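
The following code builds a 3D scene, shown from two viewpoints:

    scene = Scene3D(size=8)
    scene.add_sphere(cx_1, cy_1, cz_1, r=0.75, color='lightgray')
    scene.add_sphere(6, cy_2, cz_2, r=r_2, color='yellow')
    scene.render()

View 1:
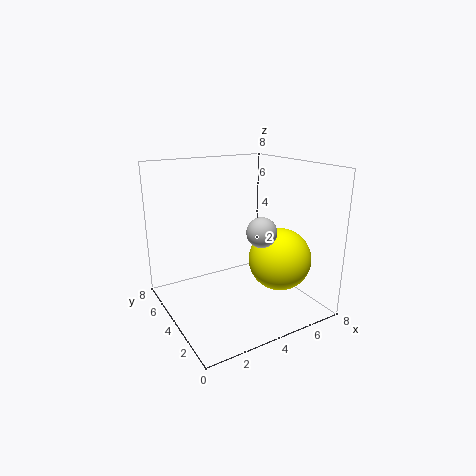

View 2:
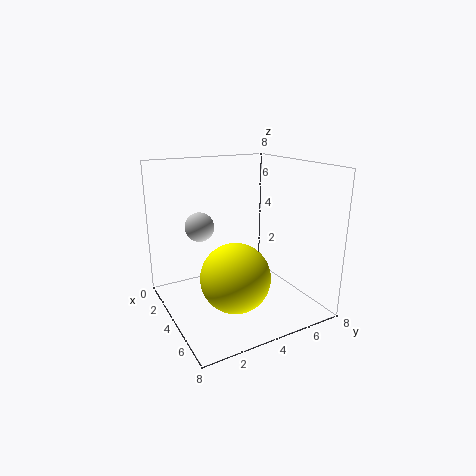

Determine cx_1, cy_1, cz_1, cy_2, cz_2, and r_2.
cx_1 = 4; cy_1 = 1.75; cz_1 = 5; cy_2 = 2.75; cz_2 = 2.75; r_2 = 1.75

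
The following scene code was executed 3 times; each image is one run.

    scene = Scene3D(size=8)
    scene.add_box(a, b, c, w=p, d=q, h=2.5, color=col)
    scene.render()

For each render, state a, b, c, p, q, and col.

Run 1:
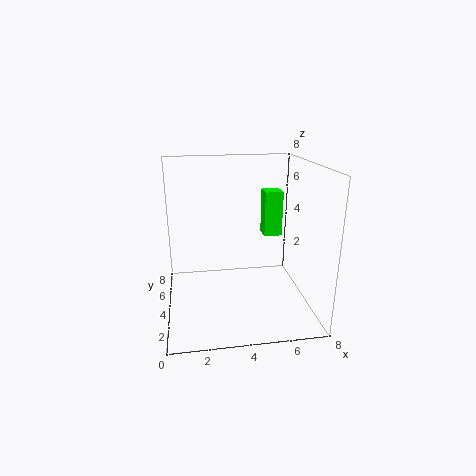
a = 5.5; b = 4; c = 4; p = 1; q = 1; col = 'lime'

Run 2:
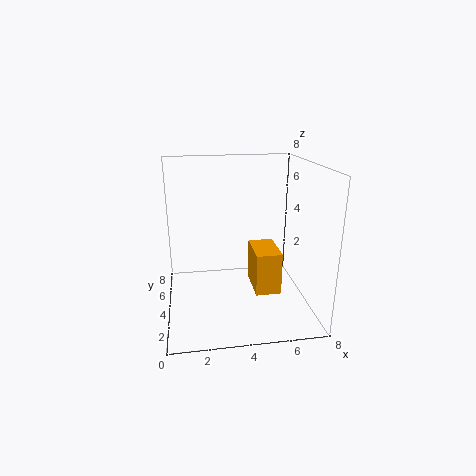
a = 5; b = 3.5; c = 0.5; p = 1.5; q = 2.5; col = 'orange'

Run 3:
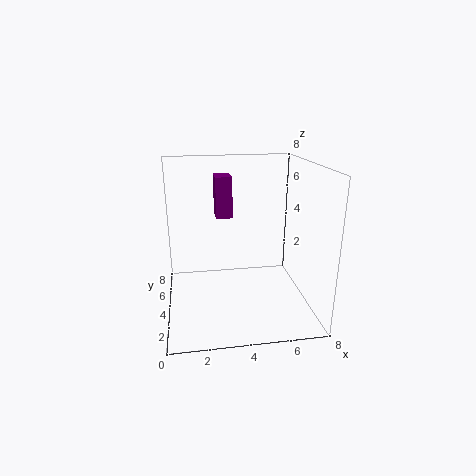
a = 3; b = 6; c = 4.5; p = 1; q = 1.5; col = 'purple'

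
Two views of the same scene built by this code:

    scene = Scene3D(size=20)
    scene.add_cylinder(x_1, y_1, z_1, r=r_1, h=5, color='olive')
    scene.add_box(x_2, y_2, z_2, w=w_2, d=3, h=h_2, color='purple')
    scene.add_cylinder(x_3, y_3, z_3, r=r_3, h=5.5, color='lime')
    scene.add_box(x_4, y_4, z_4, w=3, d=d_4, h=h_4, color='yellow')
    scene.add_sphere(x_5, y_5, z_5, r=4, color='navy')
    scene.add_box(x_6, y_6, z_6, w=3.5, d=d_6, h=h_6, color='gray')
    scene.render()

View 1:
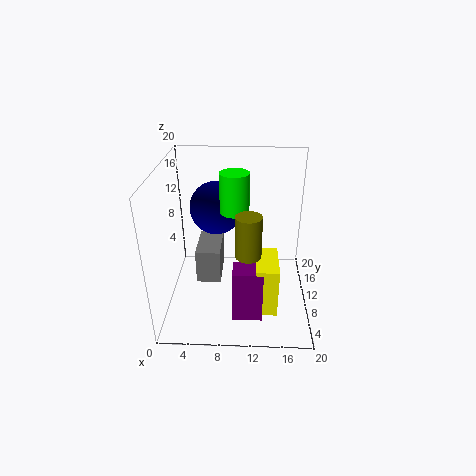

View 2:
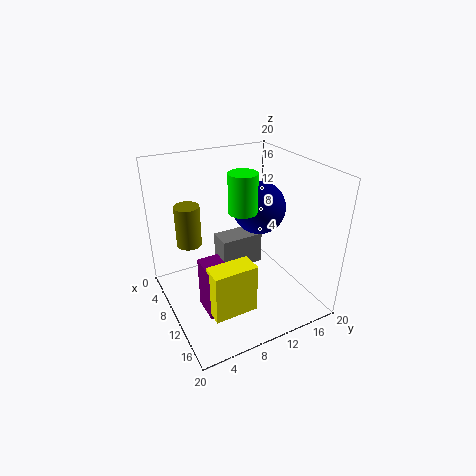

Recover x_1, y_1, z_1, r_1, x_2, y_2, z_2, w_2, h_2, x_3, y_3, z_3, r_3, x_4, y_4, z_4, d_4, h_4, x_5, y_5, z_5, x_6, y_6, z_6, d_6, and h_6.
x_1 = 11.5
y_1 = 2.5
z_1 = 12
r_1 = 1.5
x_2 = 9.5
y_2 = 4
z_2 = 0.5
w_2 = 4
h_2 = 7.5
x_3 = 9.5
y_3 = 11
z_3 = 13.5
r_3 = 2
x_4 = 12.5
y_4 = 4
z_4 = 1.5
d_4 = 6
h_4 = 7
x_5 = 6.5
y_5 = 15.5
z_5 = 12
x_6 = 4
y_6 = 9
z_6 = 3
d_6 = 6.5
h_6 = 5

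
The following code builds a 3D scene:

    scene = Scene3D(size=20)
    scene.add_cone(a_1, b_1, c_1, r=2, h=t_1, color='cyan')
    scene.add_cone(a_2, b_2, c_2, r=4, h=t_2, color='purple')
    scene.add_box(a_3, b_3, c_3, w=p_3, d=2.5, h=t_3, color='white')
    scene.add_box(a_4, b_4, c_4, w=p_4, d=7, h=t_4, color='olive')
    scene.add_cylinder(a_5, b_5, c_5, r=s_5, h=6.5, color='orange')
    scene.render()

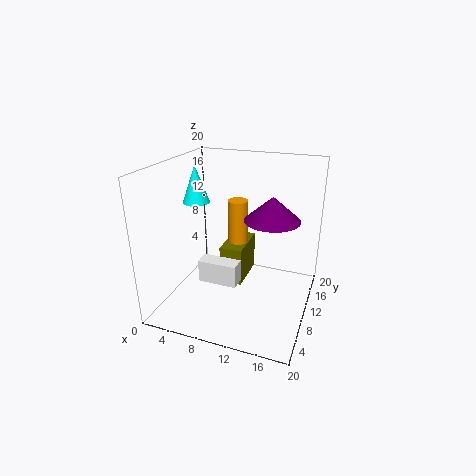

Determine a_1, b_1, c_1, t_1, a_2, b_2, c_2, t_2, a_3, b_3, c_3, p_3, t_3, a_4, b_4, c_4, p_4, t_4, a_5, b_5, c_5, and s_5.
a_1 = 2.5
b_1 = 12.5
c_1 = 13.5
t_1 = 5.5
a_2 = 14
b_2 = 13
c_2 = 12
t_2 = 3.5
a_3 = 3.5
b_3 = 10
c_3 = 1.5
p_3 = 6
t_3 = 3.5
a_4 = 6
b_4 = 12.5
c_4 = 0.5
p_4 = 3.5
t_4 = 6
a_5 = 8.5
b_5 = 14
c_5 = 7.5
s_5 = 1.5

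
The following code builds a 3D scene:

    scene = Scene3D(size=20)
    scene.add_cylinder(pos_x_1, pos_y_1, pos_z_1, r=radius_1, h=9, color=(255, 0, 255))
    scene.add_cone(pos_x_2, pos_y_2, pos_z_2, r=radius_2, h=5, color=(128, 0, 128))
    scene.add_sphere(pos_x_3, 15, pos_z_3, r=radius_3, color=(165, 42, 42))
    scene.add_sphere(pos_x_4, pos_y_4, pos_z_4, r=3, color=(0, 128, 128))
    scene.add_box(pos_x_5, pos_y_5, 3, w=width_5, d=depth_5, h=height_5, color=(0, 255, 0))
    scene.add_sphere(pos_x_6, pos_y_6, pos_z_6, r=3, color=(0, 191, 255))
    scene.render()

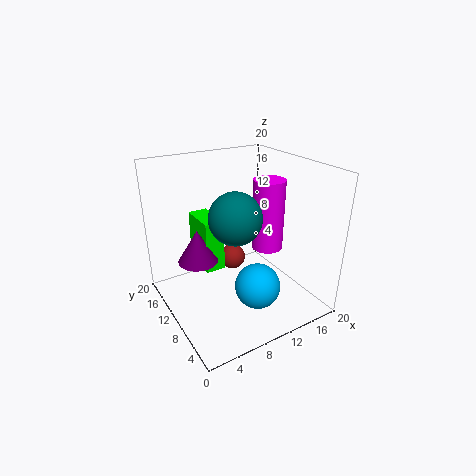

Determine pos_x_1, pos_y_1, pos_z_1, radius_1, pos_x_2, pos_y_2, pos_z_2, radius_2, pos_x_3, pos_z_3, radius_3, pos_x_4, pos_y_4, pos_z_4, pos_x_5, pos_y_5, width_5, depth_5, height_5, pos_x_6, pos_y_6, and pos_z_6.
pos_x_1 = 12, pos_y_1 = 6, pos_z_1 = 10, radius_1 = 2, pos_x_2 = 6, pos_y_2 = 15, pos_z_2 = 5, radius_2 = 3, pos_x_3 = 12, pos_z_3 = 4, radius_3 = 2, pos_x_4 = 6, pos_y_4 = 4, pos_z_4 = 16, pos_x_5 = 7, pos_y_5 = 14, width_5 = 3, depth_5 = 6, height_5 = 8, pos_x_6 = 10, pos_y_6 = 5, pos_z_6 = 5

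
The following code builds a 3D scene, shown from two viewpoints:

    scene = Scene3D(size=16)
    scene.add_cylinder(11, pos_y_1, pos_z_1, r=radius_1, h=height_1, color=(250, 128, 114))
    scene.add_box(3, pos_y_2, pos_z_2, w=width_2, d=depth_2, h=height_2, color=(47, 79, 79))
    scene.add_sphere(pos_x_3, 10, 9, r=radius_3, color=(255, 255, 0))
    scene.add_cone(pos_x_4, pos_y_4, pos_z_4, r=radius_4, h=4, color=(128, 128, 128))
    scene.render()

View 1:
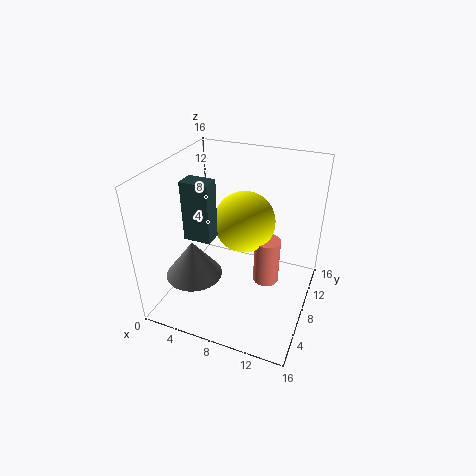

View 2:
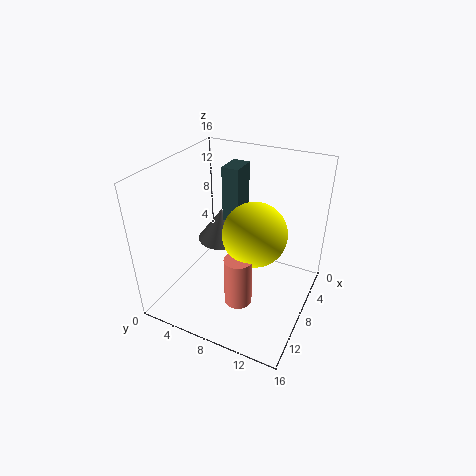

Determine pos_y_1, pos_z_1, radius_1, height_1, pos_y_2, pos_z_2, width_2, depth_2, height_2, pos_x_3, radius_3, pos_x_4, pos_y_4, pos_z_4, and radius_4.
pos_y_1 = 9.5, pos_z_1 = 2, radius_1 = 1.5, height_1 = 5.5, pos_y_2 = 5, pos_z_2 = 8.5, width_2 = 3, depth_2 = 2, height_2 = 6.5, pos_x_3 = 8, radius_3 = 3.5, pos_x_4 = 4.5, pos_y_4 = 4, pos_z_4 = 5, radius_4 = 3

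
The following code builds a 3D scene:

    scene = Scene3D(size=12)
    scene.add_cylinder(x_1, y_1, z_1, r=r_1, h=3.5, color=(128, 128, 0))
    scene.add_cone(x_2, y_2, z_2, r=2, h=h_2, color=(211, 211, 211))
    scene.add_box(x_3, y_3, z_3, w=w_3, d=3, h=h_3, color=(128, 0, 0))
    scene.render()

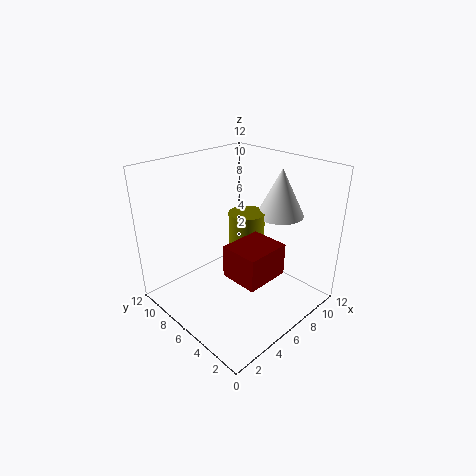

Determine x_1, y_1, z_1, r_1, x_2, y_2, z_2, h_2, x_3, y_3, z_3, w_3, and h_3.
x_1 = 7
y_1 = 6
z_1 = 4.5
r_1 = 1.5
x_2 = 9.5
y_2 = 4.5
z_2 = 7.5
h_2 = 4
x_3 = 3
y_3 = 1.5
z_3 = 4.5
w_3 = 3.5
h_3 = 2.5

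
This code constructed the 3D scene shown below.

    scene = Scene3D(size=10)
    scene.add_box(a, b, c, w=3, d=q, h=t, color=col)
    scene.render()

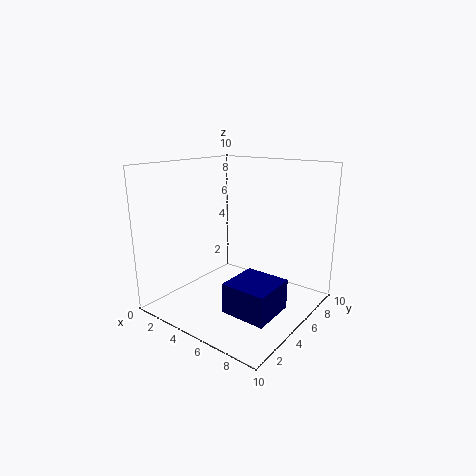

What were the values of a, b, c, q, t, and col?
a = 6; b = 2; c = 1; q = 3; t = 2; col = 'navy'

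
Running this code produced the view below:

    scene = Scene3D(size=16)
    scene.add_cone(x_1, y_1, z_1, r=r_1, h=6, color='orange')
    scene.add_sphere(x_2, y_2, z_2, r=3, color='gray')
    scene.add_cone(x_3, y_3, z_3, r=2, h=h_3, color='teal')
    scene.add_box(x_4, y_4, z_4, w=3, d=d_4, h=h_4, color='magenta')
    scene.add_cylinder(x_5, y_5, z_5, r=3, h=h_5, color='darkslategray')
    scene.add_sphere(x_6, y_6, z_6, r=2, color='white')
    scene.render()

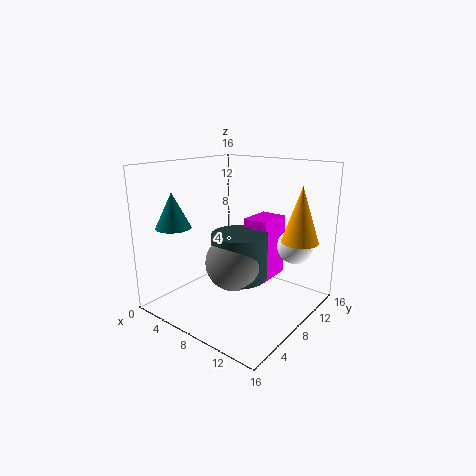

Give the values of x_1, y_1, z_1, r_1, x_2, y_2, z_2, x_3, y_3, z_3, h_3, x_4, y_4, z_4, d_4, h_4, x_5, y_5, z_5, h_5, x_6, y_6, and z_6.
x_1 = 14
y_1 = 11
z_1 = 8
r_1 = 2
x_2 = 9
y_2 = 6
z_2 = 6
x_3 = 2
y_3 = 4
z_3 = 9
h_3 = 4
x_4 = 8
y_4 = 9
z_4 = 3
d_4 = 4
h_4 = 7
x_5 = 9
y_5 = 7
z_5 = 4
h_5 = 5
x_6 = 13
y_6 = 12
z_6 = 7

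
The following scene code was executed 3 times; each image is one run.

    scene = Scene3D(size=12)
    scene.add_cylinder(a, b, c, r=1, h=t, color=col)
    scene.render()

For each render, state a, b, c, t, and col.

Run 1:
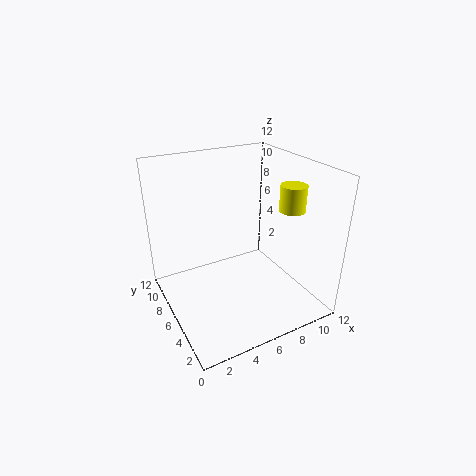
a = 9; b = 3; c = 9; t = 2; col = 'yellow'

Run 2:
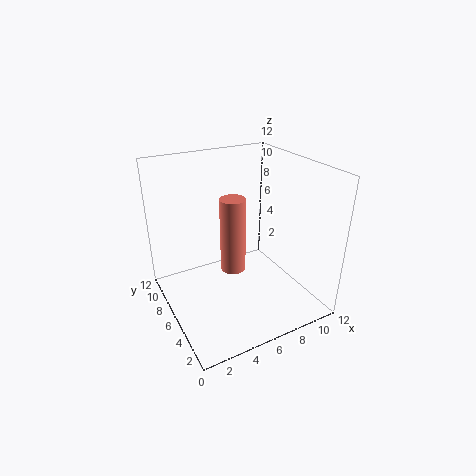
a = 5; b = 5; c = 4; t = 6; col = 'salmon'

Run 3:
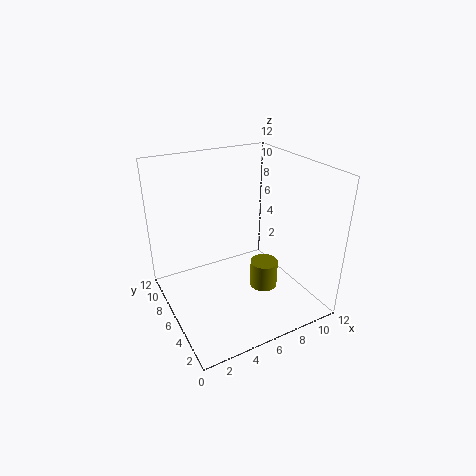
a = 6; b = 2; c = 4; t = 2; col = 'olive'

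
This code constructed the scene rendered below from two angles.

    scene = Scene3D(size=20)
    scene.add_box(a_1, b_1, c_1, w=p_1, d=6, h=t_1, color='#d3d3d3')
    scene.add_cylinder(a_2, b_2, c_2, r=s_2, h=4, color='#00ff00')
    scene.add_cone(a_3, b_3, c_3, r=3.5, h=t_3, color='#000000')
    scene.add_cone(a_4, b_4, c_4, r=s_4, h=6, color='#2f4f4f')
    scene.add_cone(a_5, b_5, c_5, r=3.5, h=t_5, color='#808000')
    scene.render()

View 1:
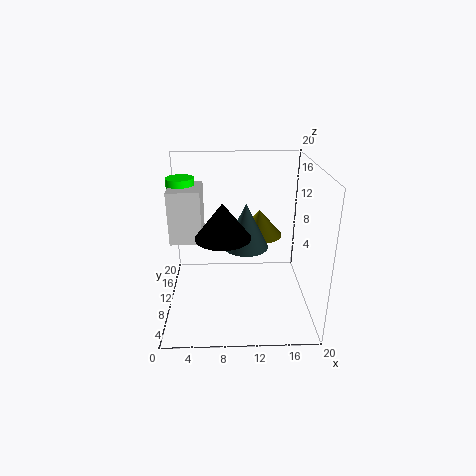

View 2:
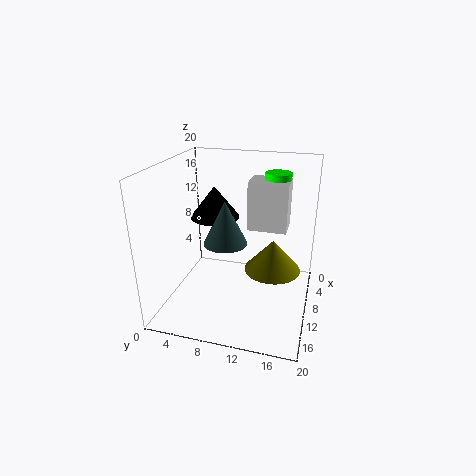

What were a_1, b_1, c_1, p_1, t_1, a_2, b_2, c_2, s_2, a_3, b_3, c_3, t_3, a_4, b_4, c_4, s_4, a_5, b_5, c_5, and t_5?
a_1 = 0.5
b_1 = 10
c_1 = 9
p_1 = 4.5
t_1 = 7.5
a_2 = 2
b_2 = 14
c_2 = 13.5
s_2 = 2
a_3 = 8
b_3 = 6
c_3 = 12
t_3 = 4.5
a_4 = 11
b_4 = 8.5
c_4 = 9.5
s_4 = 3
a_5 = 13.5
b_5 = 15.5
c_5 = 8
t_5 = 4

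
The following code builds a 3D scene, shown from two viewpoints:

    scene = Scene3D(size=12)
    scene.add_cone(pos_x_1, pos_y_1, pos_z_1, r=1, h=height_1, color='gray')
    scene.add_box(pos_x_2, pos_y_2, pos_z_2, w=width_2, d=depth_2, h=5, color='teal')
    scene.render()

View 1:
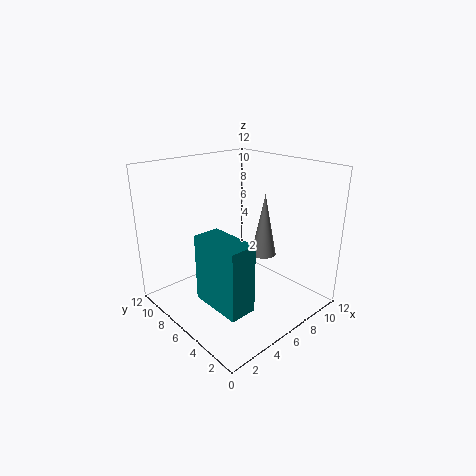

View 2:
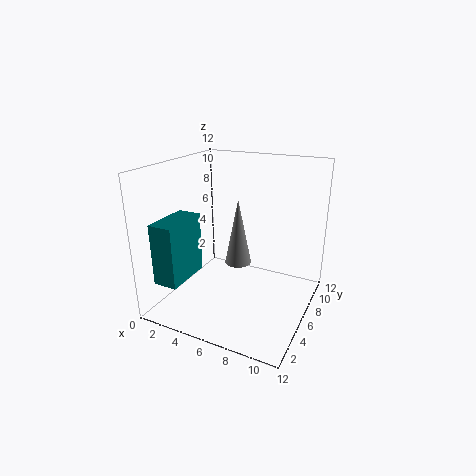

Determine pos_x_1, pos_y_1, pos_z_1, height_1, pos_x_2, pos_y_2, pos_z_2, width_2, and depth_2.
pos_x_1 = 7; pos_y_1 = 4; pos_z_1 = 5; height_1 = 5; pos_x_2 = 1; pos_y_2 = 1; pos_z_2 = 3; width_2 = 2; depth_2 = 4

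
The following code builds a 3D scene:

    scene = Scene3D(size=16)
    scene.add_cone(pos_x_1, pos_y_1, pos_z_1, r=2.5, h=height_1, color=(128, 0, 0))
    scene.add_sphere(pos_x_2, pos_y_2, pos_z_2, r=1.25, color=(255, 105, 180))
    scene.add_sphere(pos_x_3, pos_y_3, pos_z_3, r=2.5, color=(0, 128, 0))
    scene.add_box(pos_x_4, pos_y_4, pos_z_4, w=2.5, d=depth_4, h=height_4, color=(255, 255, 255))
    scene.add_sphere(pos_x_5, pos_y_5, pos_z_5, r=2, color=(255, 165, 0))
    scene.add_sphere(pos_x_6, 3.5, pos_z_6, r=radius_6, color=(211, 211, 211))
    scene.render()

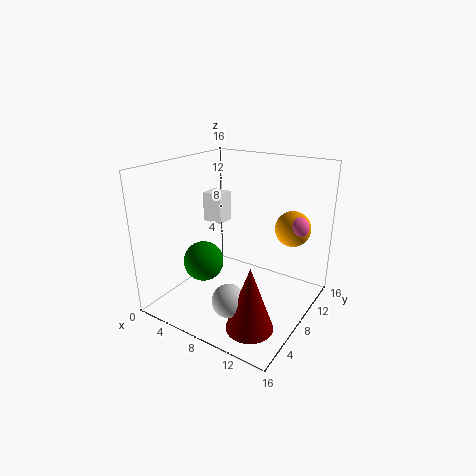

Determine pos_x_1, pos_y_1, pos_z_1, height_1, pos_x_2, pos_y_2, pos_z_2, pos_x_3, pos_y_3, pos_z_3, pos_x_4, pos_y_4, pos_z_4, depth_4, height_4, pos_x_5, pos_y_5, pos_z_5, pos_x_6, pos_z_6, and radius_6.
pos_x_1 = 12
pos_y_1 = 4
pos_z_1 = 0.25
height_1 = 7
pos_x_2 = 13.5
pos_y_2 = 11.5
pos_z_2 = 9.25
pos_x_3 = 2.5
pos_y_3 = 8.5
pos_z_3 = 3.25
pos_x_4 = 2.25
pos_y_4 = 9.25
pos_z_4 = 8.5
depth_4 = 2.25
height_4 = 3.5
pos_x_5 = 12.75
pos_y_5 = 12
pos_z_5 = 8.75
pos_x_6 = 9.75
pos_z_6 = 3
radius_6 = 1.75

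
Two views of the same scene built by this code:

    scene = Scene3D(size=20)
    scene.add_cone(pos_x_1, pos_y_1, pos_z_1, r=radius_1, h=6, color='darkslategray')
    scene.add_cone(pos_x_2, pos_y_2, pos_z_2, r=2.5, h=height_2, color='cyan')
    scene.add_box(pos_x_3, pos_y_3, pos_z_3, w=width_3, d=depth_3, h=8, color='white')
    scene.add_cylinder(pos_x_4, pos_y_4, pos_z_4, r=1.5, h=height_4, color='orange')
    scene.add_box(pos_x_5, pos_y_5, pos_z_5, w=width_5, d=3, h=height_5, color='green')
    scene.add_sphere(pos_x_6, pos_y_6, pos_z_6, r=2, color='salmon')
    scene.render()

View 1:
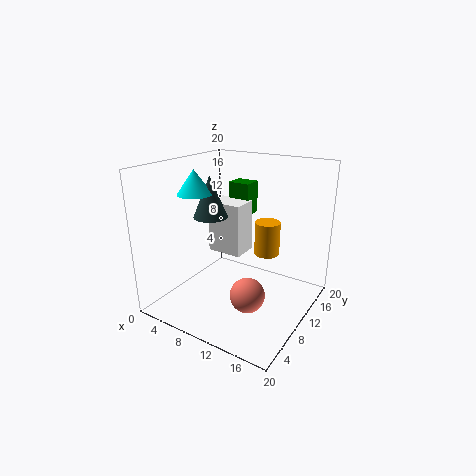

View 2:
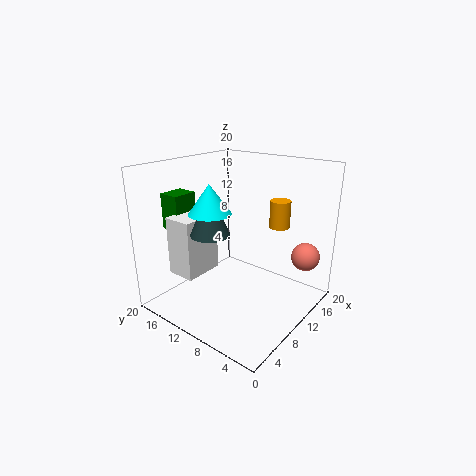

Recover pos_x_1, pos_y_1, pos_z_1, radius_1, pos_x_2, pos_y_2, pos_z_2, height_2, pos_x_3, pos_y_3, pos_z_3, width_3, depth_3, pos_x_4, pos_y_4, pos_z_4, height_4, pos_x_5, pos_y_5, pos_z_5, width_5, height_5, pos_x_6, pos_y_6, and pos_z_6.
pos_x_1 = 5
pos_y_1 = 10.5
pos_z_1 = 12
radius_1 = 2.5
pos_x_2 = 3.5
pos_y_2 = 9
pos_z_2 = 15.5
height_2 = 3.5
pos_x_3 = 3
pos_y_3 = 12.5
pos_z_3 = 5.5
width_3 = 5.5
depth_3 = 4
pos_x_4 = 16
pos_y_4 = 7
pos_z_4 = 10.5
height_4 = 4
pos_x_5 = 4.5
pos_y_5 = 16
pos_z_5 = 11
width_5 = 3.5
height_5 = 5
pos_x_6 = 16
pos_y_6 = 2.5
pos_z_6 = 7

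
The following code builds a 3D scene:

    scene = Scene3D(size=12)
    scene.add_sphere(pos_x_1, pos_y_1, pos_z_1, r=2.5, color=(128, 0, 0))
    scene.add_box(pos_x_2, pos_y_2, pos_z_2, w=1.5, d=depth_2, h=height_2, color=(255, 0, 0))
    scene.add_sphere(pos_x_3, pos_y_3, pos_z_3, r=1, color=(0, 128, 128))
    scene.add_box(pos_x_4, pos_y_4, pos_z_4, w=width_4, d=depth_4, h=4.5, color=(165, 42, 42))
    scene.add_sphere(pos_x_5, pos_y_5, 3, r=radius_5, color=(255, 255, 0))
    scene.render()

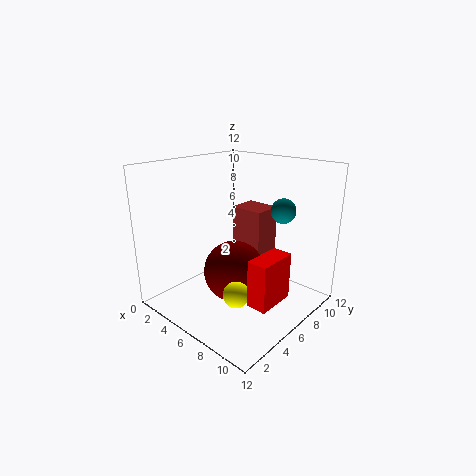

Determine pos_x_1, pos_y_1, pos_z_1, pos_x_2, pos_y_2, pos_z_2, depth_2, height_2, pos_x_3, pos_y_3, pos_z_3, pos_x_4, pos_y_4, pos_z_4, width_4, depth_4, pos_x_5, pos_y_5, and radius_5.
pos_x_1 = 6.5
pos_y_1 = 5
pos_z_1 = 3.5
pos_x_2 = 10
pos_y_2 = 2.5
pos_z_2 = 3
depth_2 = 3
height_2 = 3.5
pos_x_3 = 9
pos_y_3 = 8
pos_z_3 = 8.5
pos_x_4 = 4
pos_y_4 = 7.5
pos_z_4 = 3.5
width_4 = 3
depth_4 = 2.5
pos_x_5 = 8.5
pos_y_5 = 3
radius_5 = 1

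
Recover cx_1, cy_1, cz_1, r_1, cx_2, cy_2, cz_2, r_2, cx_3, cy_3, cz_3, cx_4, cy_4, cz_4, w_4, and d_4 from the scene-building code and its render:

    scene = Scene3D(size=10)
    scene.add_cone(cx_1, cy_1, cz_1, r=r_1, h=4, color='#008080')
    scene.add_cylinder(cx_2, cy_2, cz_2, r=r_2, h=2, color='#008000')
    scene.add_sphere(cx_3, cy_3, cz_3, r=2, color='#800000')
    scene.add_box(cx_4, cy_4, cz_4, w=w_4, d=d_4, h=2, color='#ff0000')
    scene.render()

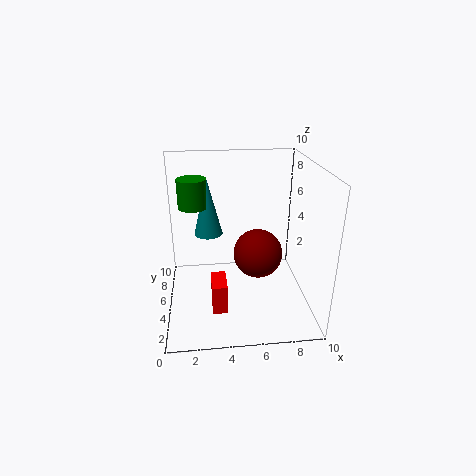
cx_1 = 3; cy_1 = 6; cz_1 = 5; r_1 = 1; cx_2 = 2; cy_2 = 6; cz_2 = 7; r_2 = 1; cx_3 = 7; cy_3 = 8; cz_3 = 2; cx_4 = 3; cy_4 = 2; cz_4 = 1; w_4 = 1; d_4 = 2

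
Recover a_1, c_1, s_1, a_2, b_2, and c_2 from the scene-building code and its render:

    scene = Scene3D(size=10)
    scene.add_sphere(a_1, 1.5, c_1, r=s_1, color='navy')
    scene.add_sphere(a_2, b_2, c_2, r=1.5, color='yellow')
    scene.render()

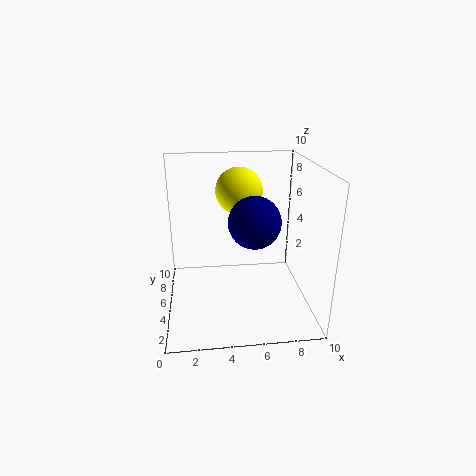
a_1 = 5.5
c_1 = 7.5
s_1 = 1.5
a_2 = 5
b_2 = 4.5
c_2 = 8.5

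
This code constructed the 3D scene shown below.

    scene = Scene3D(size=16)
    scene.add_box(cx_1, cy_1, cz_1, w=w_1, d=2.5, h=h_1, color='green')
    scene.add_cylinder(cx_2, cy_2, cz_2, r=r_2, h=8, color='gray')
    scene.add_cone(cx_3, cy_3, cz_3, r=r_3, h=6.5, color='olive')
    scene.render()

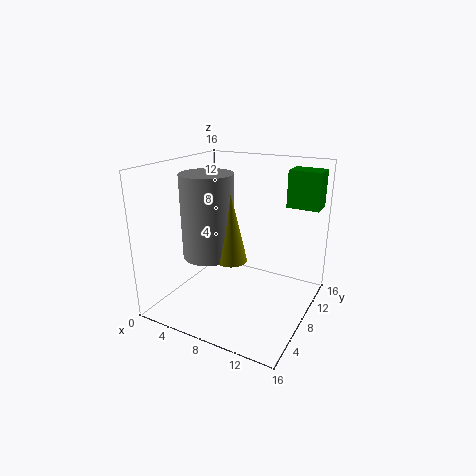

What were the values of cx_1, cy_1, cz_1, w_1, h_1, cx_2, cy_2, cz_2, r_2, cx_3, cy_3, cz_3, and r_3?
cx_1 = 12.5
cy_1 = 10.5
cz_1 = 11.5
w_1 = 3.5
h_1 = 4
cx_2 = 7.5
cy_2 = 3
cz_2 = 8
r_2 = 2.5
cx_3 = 10
cy_3 = 3
cz_3 = 8
r_3 = 1.5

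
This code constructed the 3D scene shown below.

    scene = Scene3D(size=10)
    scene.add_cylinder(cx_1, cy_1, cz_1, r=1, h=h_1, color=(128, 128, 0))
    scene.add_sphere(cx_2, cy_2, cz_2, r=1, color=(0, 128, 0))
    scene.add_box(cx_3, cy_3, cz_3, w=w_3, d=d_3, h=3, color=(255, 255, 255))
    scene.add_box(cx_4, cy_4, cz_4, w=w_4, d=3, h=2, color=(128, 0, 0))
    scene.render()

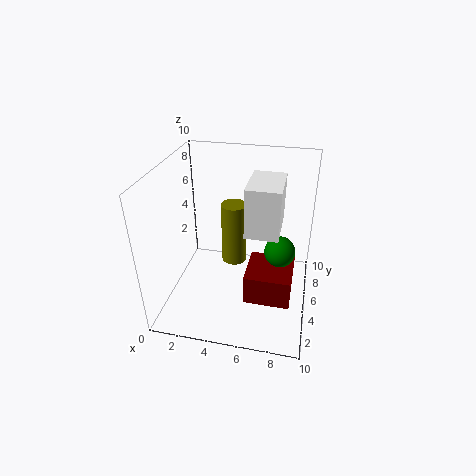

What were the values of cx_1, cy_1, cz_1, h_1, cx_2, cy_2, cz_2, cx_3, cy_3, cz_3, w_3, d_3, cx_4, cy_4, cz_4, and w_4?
cx_1 = 4; cy_1 = 8; cz_1 = 1; h_1 = 5; cx_2 = 8; cy_2 = 4; cz_2 = 5; cx_3 = 6; cy_3 = 2; cz_3 = 7; w_3 = 2; d_3 = 3; cx_4 = 6; cy_4 = 2; cz_4 = 2; w_4 = 3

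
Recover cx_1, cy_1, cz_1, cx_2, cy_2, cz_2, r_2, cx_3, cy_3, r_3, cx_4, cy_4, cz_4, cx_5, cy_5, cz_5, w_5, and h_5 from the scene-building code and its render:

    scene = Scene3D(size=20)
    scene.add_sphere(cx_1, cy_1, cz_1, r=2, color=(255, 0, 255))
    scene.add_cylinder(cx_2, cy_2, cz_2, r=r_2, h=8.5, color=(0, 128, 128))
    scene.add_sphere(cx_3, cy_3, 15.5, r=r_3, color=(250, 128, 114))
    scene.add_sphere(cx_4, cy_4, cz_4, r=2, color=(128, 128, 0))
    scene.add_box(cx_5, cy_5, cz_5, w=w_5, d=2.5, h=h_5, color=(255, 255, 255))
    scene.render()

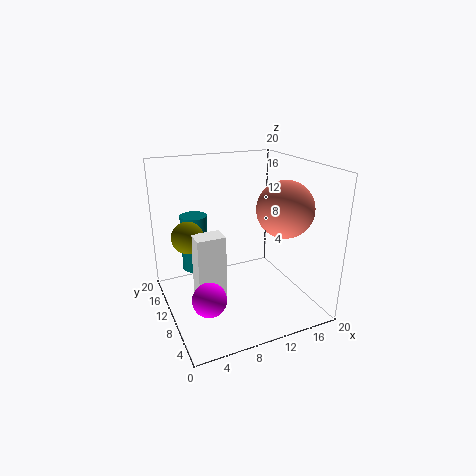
cx_1 = 3
cy_1 = 2.5
cz_1 = 6.5
cx_2 = 5.5
cy_2 = 16
cz_2 = 3.5
r_2 = 2
cx_3 = 13.5
cy_3 = 4
r_3 = 3.5
cx_4 = 2.5
cy_4 = 8.5
cz_4 = 12
cx_5 = 2.5
cy_5 = 4.5
cz_5 = 4.5
w_5 = 3.5
h_5 = 8.5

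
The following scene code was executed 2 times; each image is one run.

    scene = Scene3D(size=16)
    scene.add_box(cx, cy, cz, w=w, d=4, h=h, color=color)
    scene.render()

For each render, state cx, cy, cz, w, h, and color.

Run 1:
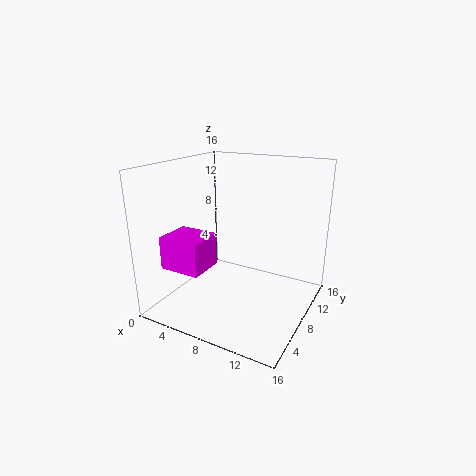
cx = 2, cy = 2, cz = 5.5, w = 4.5, h = 3.5, color = 'magenta'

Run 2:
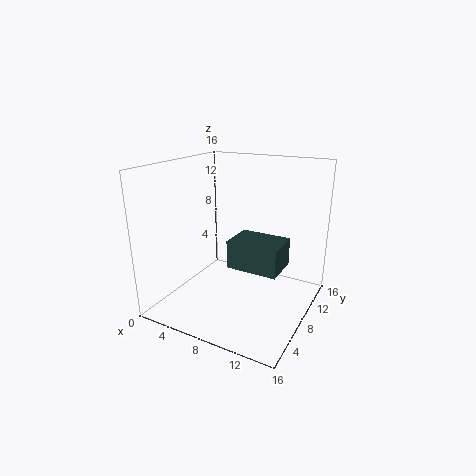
cx = 8, cy = 5.5, cz = 5.5, w = 5.5, h = 3, color = 'darkslategray'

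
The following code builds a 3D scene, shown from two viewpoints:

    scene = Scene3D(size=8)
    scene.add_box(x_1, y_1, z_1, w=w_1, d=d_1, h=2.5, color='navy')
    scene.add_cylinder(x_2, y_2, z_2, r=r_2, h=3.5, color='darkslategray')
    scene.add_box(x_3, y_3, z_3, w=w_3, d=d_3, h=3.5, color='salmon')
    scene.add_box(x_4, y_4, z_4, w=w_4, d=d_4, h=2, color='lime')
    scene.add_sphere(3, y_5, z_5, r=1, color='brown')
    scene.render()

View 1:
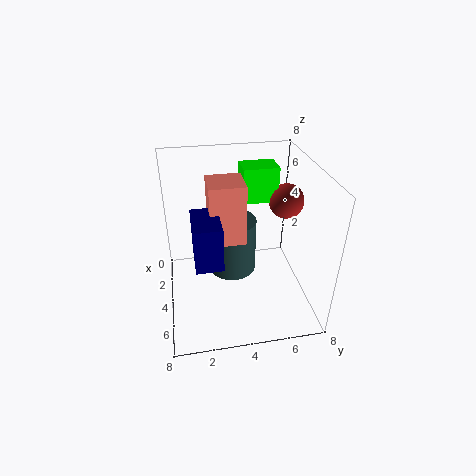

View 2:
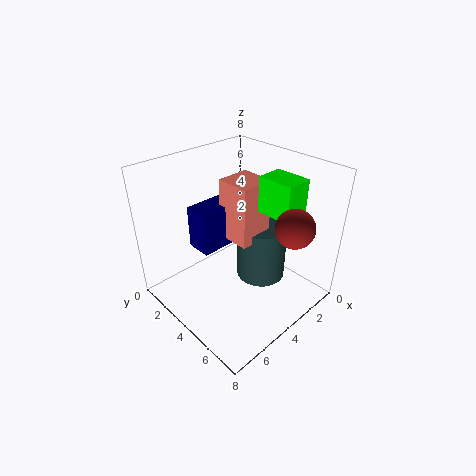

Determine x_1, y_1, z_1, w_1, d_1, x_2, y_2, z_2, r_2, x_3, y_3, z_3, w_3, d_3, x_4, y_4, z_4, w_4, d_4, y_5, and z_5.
x_1 = 3; y_1 = 1.5; z_1 = 3; w_1 = 2.5; d_1 = 1.5; x_2 = 2; y_2 = 4; z_2 = 0.5; r_2 = 1.5; x_3 = 2; y_3 = 2.5; z_3 = 3.5; w_3 = 2; d_3 = 2; x_4 = 1.5; y_4 = 4.5; z_4 = 5.5; w_4 = 1.5; d_4 = 2; y_5 = 7; z_5 = 5.5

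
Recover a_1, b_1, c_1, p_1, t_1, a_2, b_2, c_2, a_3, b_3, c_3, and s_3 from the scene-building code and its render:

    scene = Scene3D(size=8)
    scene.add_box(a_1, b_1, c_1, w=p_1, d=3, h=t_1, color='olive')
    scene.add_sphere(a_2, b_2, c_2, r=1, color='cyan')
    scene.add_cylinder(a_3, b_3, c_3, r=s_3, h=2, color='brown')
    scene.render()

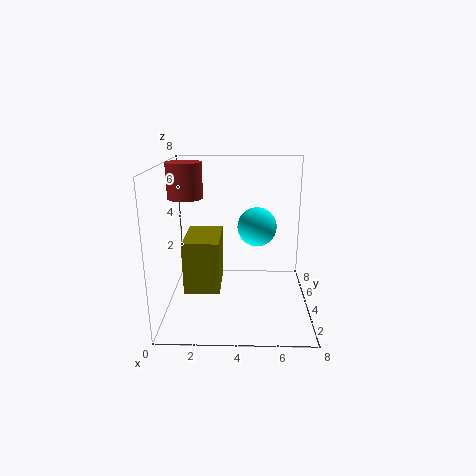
a_1 = 1, b_1 = 3, c_1 = 1, p_1 = 2, t_1 = 3, a_2 = 5, b_2 = 3, c_2 = 5, a_3 = 1, b_3 = 5, c_3 = 6, s_3 = 1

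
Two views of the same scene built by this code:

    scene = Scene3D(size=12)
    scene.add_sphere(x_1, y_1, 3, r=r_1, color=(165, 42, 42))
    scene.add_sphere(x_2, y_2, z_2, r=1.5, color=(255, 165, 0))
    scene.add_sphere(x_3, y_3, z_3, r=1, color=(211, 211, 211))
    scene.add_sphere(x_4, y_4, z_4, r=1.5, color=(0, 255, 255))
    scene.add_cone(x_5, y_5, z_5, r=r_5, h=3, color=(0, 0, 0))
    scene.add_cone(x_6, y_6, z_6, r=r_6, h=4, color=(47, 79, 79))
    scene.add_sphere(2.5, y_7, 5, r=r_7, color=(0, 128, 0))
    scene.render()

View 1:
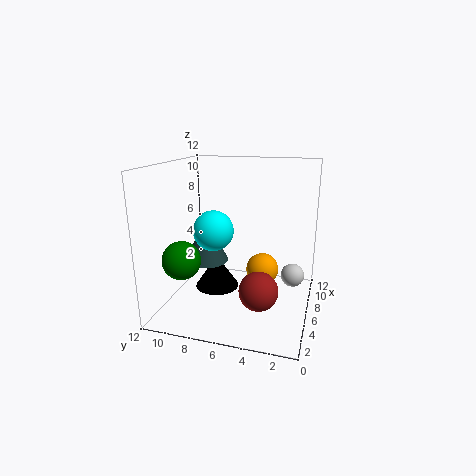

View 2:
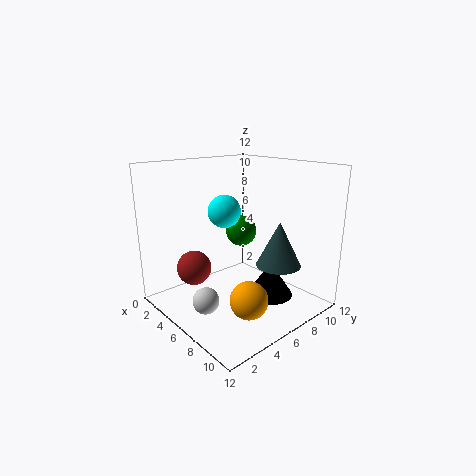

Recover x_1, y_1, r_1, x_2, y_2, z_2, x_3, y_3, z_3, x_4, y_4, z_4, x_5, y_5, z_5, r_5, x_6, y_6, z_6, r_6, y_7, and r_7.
x_1 = 3; y_1 = 3.5; r_1 = 1.5; x_2 = 9; y_2 = 4.5; z_2 = 2; x_3 = 7.5; y_3 = 1.5; z_3 = 2.5; x_4 = 3; y_4 = 7; z_4 = 7.5; x_5 = 7.5; y_5 = 8.5; z_5 = 0.5; r_5 = 2; x_6 = 7.5; y_6 = 9.5; z_6 = 3; r_6 = 2; y_7 = 9.5; r_7 = 1.5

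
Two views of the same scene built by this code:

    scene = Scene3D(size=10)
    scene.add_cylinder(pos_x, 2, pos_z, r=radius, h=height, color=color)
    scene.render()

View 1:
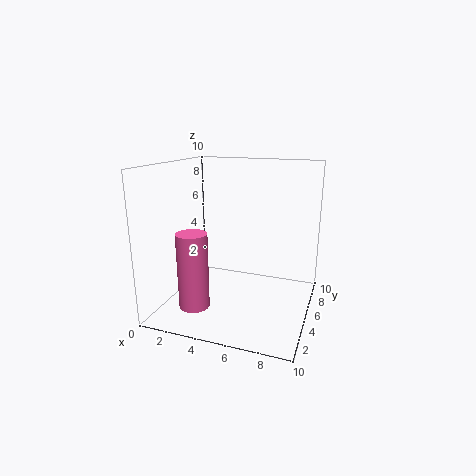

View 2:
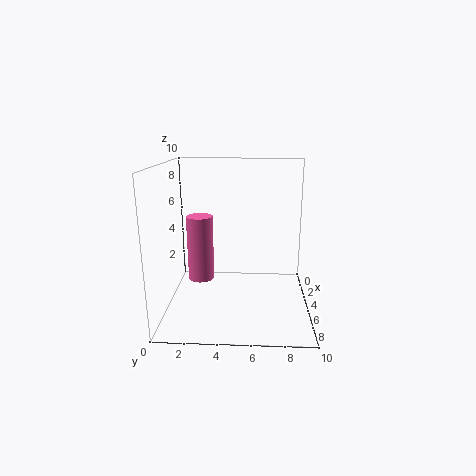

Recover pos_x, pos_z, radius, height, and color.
pos_x = 3, pos_z = 1, radius = 1, height = 5, color = 'hotpink'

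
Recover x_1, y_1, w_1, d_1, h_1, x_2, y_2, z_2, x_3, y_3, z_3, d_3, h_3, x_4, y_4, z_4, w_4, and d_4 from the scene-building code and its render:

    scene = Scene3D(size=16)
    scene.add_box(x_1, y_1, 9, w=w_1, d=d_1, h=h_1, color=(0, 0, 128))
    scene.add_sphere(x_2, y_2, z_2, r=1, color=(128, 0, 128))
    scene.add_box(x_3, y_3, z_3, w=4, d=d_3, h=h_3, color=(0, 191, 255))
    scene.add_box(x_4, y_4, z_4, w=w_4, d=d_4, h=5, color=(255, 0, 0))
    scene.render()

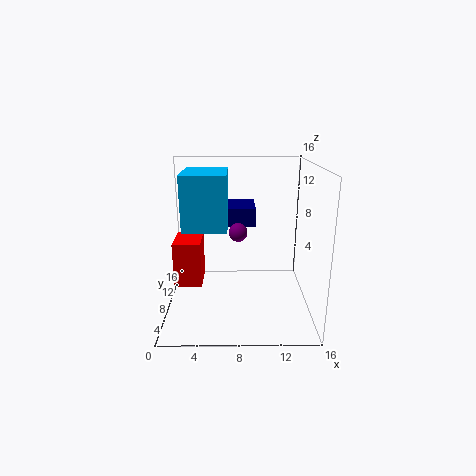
x_1 = 6; y_1 = 9; w_1 = 4; d_1 = 5; h_1 = 2; x_2 = 8; y_2 = 7; z_2 = 9; x_3 = 3; y_3 = 1; z_3 = 11; d_3 = 5; h_3 = 5; x_4 = 1; y_4 = 6; z_4 = 3; w_4 = 3; d_4 = 4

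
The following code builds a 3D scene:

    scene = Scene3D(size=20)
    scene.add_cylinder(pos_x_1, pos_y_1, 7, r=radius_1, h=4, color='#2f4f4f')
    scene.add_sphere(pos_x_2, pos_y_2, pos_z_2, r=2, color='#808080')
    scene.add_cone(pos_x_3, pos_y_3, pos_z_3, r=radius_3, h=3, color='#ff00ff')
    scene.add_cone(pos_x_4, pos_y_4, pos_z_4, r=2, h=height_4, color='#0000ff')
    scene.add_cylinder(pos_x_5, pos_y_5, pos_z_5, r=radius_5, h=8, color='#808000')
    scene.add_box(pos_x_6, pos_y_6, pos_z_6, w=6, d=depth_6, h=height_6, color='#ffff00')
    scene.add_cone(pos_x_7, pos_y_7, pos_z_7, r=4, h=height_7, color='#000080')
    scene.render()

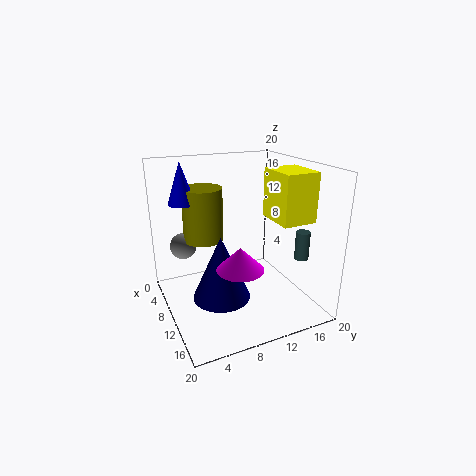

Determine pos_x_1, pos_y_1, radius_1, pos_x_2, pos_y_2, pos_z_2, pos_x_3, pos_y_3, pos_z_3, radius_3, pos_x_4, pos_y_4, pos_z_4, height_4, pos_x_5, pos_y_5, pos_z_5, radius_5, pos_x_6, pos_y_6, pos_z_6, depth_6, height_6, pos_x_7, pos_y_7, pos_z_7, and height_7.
pos_x_1 = 14; pos_y_1 = 18; radius_1 = 1; pos_x_2 = 3; pos_y_2 = 4; pos_z_2 = 7; pos_x_3 = 15; pos_y_3 = 8; pos_z_3 = 8; radius_3 = 3; pos_x_4 = 4; pos_y_4 = 4; pos_z_4 = 14; height_4 = 6; pos_x_5 = 4; pos_y_5 = 7; pos_z_5 = 8; radius_5 = 3; pos_x_6 = 8; pos_y_6 = 15; pos_z_6 = 12; depth_6 = 5; height_6 = 7; pos_x_7 = 11; pos_y_7 = 7; pos_z_7 = 2; height_7 = 9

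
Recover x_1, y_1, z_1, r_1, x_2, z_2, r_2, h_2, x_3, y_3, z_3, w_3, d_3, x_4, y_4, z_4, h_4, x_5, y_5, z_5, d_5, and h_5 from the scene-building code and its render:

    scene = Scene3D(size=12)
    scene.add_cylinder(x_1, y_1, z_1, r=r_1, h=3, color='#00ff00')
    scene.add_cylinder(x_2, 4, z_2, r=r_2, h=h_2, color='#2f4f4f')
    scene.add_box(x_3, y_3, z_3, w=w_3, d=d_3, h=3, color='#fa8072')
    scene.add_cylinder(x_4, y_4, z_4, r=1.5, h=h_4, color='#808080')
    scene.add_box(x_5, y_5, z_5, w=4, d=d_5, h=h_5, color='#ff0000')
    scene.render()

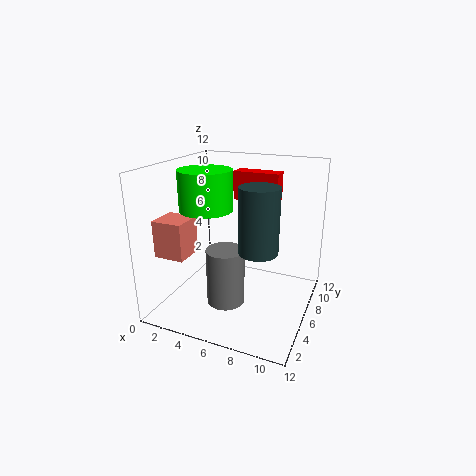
x_1 = 4.5
y_1 = 3.5
z_1 = 9
r_1 = 2
x_2 = 8.5
z_2 = 6
r_2 = 1.5
h_2 = 5
x_3 = 0.5
y_3 = 2
z_3 = 5
w_3 = 2.5
d_3 = 2.5
x_4 = 6
y_4 = 3.5
z_4 = 1.5
h_4 = 4.5
x_5 = 4.5
y_5 = 8.5
z_5 = 8.5
d_5 = 1.5
h_5 = 2.5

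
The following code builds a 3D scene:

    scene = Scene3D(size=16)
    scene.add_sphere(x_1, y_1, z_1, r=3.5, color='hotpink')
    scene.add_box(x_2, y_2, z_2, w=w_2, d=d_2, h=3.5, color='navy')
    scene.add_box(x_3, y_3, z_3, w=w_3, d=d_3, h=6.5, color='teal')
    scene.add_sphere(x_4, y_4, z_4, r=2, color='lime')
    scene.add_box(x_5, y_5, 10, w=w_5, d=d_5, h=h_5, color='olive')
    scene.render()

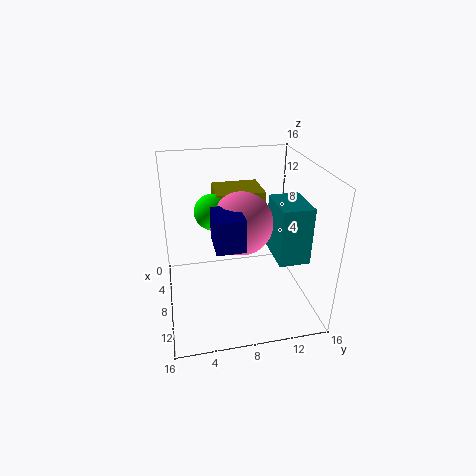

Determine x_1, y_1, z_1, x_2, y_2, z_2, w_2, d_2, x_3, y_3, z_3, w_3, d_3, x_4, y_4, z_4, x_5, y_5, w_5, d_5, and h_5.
x_1 = 7.5; y_1 = 8.5; z_1 = 9.5; x_2 = 8; y_2 = 5; z_2 = 8.5; w_2 = 4; d_2 = 3; x_3 = 6; y_3 = 12; z_3 = 5.5; w_3 = 5; d_3 = 3.5; x_4 = 6; y_4 = 5.5; z_4 = 10.5; x_5 = 2; y_5 = 6; w_5 = 4.5; d_5 = 5.5; h_5 = 2.5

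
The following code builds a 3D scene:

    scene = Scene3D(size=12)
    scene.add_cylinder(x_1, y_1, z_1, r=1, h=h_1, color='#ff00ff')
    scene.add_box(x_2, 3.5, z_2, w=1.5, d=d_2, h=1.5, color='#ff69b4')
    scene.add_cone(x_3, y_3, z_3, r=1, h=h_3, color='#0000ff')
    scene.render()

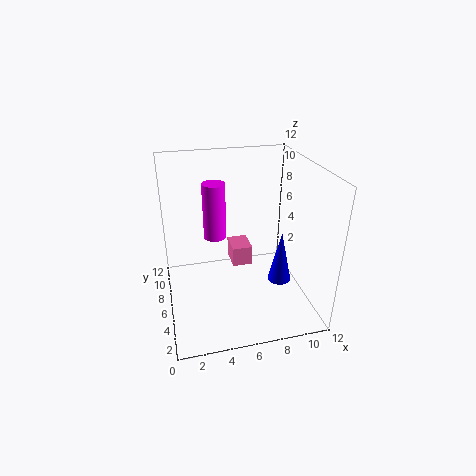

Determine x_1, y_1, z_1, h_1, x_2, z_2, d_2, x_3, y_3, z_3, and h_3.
x_1 = 4.5; y_1 = 8.5; z_1 = 5; h_1 = 5; x_2 = 5; z_2 = 5; d_2 = 2; x_3 = 9.5; y_3 = 5; z_3 = 2; h_3 = 4.5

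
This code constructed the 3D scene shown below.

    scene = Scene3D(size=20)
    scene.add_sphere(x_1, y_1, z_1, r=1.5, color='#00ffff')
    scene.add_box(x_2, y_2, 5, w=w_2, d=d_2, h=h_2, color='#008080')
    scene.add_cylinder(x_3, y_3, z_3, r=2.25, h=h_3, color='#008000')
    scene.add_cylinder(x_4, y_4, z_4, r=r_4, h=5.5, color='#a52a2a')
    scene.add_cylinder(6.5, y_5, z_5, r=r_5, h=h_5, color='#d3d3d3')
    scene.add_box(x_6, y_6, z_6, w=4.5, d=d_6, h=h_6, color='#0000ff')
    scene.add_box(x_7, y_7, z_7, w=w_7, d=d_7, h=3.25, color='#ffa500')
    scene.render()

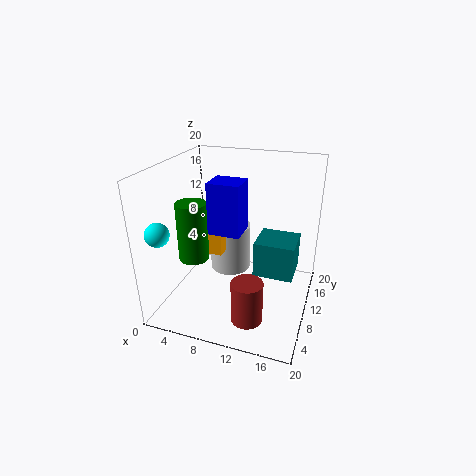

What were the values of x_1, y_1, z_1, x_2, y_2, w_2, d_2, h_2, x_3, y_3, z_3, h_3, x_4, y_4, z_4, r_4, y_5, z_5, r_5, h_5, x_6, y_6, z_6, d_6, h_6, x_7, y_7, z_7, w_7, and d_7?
x_1 = 2.5
y_1 = 2
z_1 = 13
x_2 = 12.5
y_2 = 9
w_2 = 5.5
d_2 = 5.25
h_2 = 5
x_3 = 3
y_3 = 10
z_3 = 5.5
h_3 = 8.75
x_4 = 13.5
y_4 = 3.25
z_4 = 2.25
r_4 = 2
y_5 = 16.25
z_5 = 1.25
r_5 = 3.25
h_5 = 7.5
x_6 = 6
y_6 = 8.75
z_6 = 10.5
d_6 = 4
h_6 = 7.25
x_7 = 2.75
y_7 = 11
z_7 = 6
w_7 = 4.25
d_7 = 3.25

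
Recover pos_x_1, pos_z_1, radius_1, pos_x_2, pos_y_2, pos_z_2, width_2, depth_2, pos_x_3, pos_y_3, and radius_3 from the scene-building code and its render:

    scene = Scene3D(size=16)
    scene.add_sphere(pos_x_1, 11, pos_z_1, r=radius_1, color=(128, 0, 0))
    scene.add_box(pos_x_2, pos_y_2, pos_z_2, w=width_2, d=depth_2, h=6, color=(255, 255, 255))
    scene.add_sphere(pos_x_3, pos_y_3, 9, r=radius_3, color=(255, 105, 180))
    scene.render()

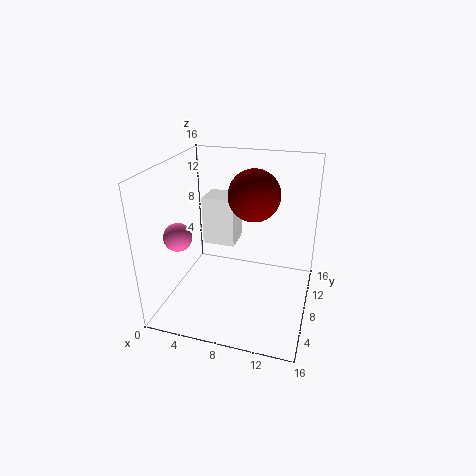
pos_x_1 = 9; pos_z_1 = 12; radius_1 = 3; pos_x_2 = 2.5; pos_y_2 = 11; pos_z_2 = 5; width_2 = 4; depth_2 = 3.5; pos_x_3 = 2.5; pos_y_3 = 4.5; radius_3 = 1.5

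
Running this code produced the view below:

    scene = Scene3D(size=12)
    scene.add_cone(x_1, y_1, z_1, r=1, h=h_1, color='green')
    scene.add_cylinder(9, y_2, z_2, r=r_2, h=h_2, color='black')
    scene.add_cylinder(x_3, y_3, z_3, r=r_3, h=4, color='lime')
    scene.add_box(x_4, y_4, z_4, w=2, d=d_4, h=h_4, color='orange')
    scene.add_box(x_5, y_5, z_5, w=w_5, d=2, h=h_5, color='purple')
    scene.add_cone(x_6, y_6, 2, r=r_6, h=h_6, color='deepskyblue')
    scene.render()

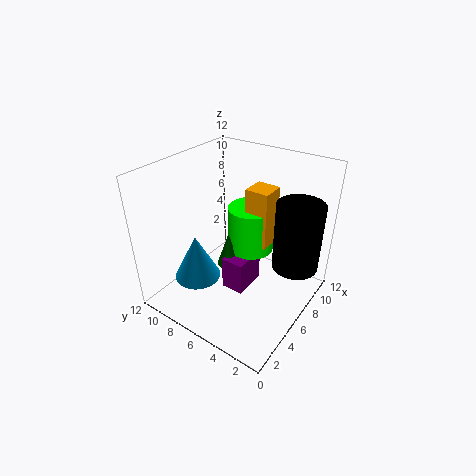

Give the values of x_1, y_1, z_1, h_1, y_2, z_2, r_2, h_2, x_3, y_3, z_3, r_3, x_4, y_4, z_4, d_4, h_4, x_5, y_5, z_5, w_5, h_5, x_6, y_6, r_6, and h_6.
x_1 = 6, y_1 = 7, z_1 = 3, h_1 = 3, y_2 = 2, z_2 = 3, r_2 = 2, h_2 = 6, x_3 = 8, y_3 = 6, z_3 = 4, r_3 = 2, x_4 = 7, y_4 = 4, z_4 = 5, d_4 = 2, h_4 = 5, x_5 = 5, y_5 = 5, z_5 = 1, w_5 = 3, h_5 = 3, x_6 = 4, y_6 = 9, r_6 = 2, h_6 = 4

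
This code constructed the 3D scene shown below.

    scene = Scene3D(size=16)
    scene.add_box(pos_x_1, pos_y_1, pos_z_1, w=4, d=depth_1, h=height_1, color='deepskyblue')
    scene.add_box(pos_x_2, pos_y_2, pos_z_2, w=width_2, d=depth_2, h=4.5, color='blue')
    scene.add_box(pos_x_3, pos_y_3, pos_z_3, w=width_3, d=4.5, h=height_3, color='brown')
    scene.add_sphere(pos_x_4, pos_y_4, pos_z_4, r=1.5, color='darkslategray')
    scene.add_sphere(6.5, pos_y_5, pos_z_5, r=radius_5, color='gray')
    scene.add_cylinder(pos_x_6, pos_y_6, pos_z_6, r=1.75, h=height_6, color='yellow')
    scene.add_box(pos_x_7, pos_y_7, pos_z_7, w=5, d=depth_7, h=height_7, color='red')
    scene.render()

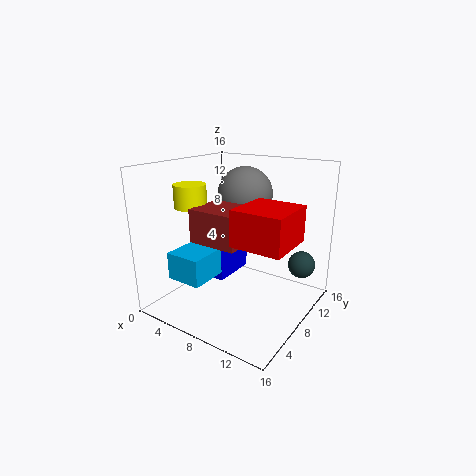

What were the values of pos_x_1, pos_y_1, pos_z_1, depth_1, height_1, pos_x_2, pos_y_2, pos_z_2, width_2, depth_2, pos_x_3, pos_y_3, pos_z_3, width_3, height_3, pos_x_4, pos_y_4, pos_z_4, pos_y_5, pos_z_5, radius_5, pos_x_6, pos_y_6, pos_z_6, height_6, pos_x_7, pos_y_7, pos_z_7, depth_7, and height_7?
pos_x_1 = 2.75
pos_y_1 = 2.25
pos_z_1 = 4
depth_1 = 4.25
height_1 = 3
pos_x_2 = 3.75
pos_y_2 = 7.5
pos_z_2 = 2.25
width_2 = 2.25
depth_2 = 5.5
pos_x_3 = 5.25
pos_y_3 = 3.25
pos_z_3 = 8.5
width_3 = 5.25
height_3 = 3.5
pos_x_4 = 14.25
pos_y_4 = 11.5
pos_z_4 = 5
pos_y_5 = 11.75
pos_z_5 = 12
radius_5 = 3.25
pos_x_6 = 3.75
pos_y_6 = 5.25
pos_z_6 = 11.5
height_6 = 2.5
pos_x_7 = 10.75
pos_y_7 = 2.5
pos_z_7 = 9.5
depth_7 = 5.25
height_7 = 3.5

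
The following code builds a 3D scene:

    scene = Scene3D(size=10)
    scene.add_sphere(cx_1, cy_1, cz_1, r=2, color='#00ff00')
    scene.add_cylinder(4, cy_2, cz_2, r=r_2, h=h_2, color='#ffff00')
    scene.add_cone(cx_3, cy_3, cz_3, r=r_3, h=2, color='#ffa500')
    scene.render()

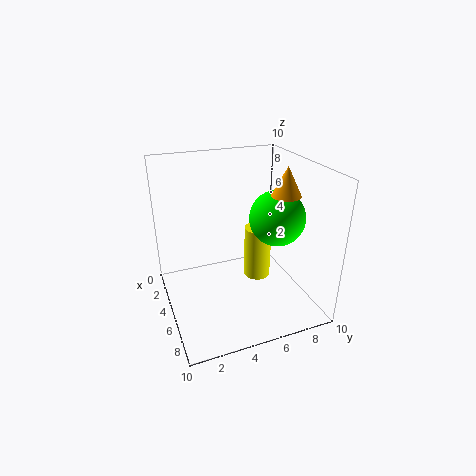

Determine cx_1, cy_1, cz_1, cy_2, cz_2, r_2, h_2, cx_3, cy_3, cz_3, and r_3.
cx_1 = 5
cy_1 = 8
cz_1 = 6
cy_2 = 7
cz_2 = 1
r_2 = 1
h_2 = 4
cx_3 = 6
cy_3 = 8
cz_3 = 8
r_3 = 1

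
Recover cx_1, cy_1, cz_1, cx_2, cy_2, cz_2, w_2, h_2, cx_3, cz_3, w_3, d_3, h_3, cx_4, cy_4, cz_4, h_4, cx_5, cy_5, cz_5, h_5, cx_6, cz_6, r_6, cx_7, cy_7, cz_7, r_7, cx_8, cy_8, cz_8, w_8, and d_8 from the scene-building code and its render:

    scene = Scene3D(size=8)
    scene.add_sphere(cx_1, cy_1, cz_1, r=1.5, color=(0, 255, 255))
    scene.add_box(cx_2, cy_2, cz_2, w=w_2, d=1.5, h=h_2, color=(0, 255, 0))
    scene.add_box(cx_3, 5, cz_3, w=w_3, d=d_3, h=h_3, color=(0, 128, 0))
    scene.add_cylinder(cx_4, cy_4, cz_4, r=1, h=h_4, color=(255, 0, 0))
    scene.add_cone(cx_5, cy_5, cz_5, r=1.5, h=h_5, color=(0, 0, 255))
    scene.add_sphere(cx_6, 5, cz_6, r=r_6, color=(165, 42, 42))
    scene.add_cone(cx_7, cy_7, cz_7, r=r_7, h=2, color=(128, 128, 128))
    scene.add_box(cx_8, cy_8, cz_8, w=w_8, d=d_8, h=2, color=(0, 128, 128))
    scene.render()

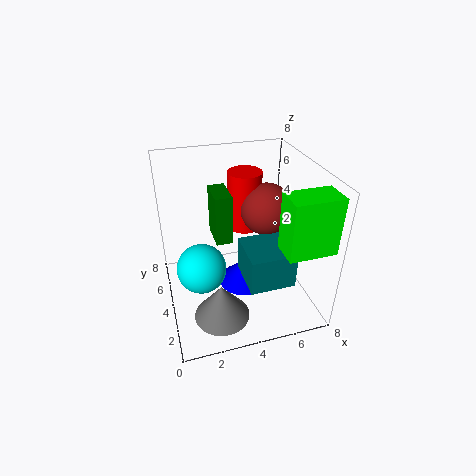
cx_1 = 2; cy_1 = 5; cz_1 = 1.5; cx_2 = 5.5; cy_2 = 0.5; cz_2 = 4.5; w_2 = 2.5; h_2 = 3; cx_3 = 3; cz_3 = 3; w_3 = 1; d_3 = 2; h_3 = 3; cx_4 = 5; cy_4 = 6; cz_4 = 3.5; h_4 = 3.5; cx_5 = 4.5; cy_5 = 4.5; cz_5 = 0.5; h_5 = 1.5; cx_6 = 6; cz_6 = 5; r_6 = 1.5; cx_7 = 2.5; cy_7 = 2; cz_7 = 0.5; r_7 = 1.5; cx_8 = 4; cy_8 = 1.5; cz_8 = 2; w_8 = 2.5; d_8 = 2.5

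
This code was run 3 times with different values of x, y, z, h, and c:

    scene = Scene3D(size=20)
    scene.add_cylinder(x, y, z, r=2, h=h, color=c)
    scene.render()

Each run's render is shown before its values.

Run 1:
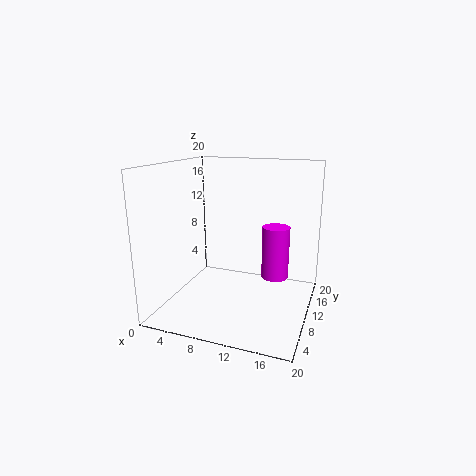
x = 14.5
y = 13.75
z = 3.25
h = 7.75
c = 'magenta'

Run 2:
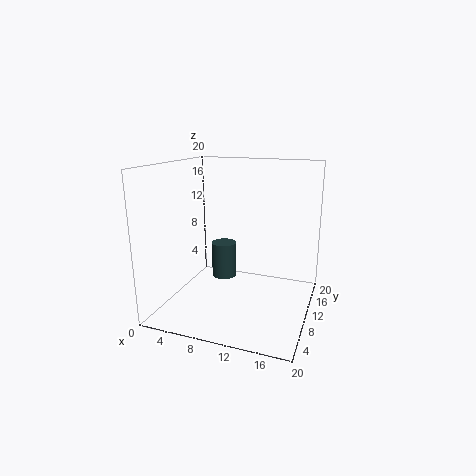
x = 5.25
y = 16.25
z = 1
h = 5.75
c = 'darkslategray'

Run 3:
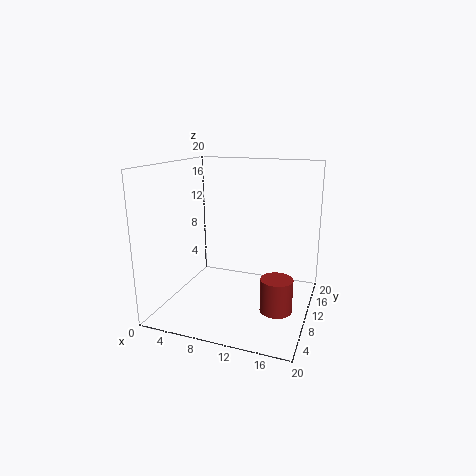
x = 16.75
y = 5.25
z = 2.75
h = 4.25
c = 'brown'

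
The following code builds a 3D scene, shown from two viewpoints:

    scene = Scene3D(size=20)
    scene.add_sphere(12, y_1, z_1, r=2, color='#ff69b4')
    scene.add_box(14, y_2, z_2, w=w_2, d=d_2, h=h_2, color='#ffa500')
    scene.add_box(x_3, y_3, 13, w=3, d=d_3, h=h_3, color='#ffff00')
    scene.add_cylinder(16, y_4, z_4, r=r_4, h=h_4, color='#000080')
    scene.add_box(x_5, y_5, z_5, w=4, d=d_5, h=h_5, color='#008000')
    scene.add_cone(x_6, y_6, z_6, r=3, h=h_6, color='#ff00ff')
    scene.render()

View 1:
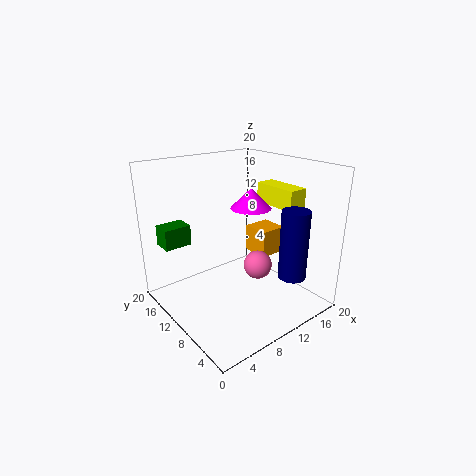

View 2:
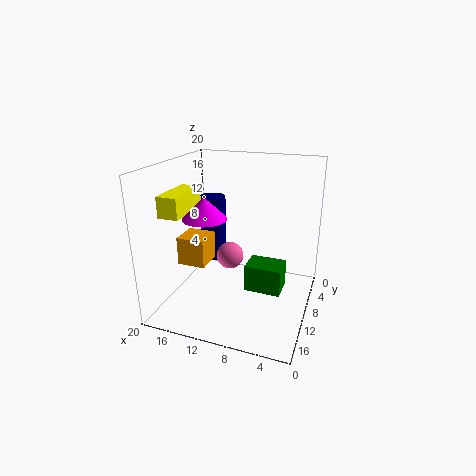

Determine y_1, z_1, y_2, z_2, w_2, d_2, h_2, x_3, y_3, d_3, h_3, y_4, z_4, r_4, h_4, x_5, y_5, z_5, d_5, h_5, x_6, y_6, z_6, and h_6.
y_1 = 8, z_1 = 6, y_2 = 9, z_2 = 6, w_2 = 4, d_2 = 4, h_2 = 4, x_3 = 17, y_3 = 7, d_3 = 7, h_3 = 3, y_4 = 5, z_4 = 4, r_4 = 2, h_4 = 10, x_5 = 2, y_5 = 16, z_5 = 8, d_5 = 3, h_5 = 3, x_6 = 14, y_6 = 12, z_6 = 13, h_6 = 3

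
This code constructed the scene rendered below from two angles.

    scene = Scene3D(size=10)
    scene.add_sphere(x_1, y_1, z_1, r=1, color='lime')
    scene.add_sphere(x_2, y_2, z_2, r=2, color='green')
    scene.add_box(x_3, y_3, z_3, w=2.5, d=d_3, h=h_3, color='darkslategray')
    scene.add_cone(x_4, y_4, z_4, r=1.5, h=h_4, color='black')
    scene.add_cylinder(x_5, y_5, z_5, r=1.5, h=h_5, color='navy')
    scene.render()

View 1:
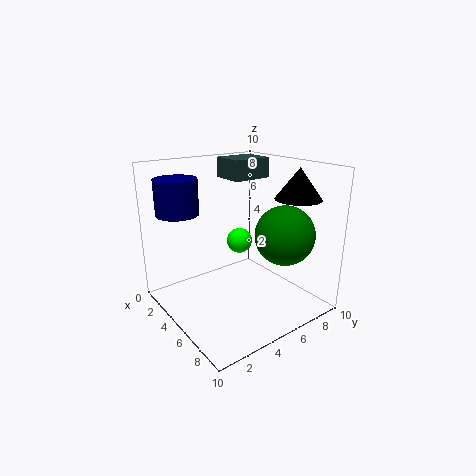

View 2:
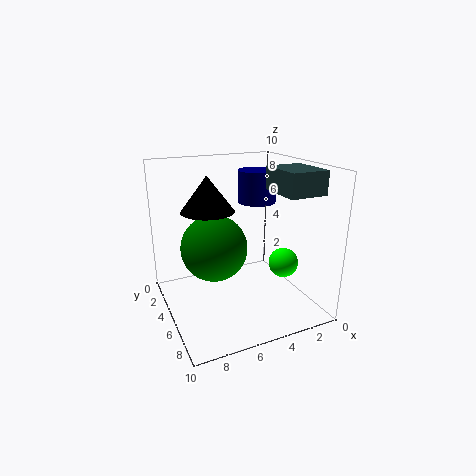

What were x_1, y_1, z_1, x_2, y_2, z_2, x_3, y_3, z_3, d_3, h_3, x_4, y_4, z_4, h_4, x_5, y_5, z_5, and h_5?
x_1 = 2.5, y_1 = 7, z_1 = 3.5, x_2 = 7.5, y_2 = 7, z_2 = 5.5, x_3 = 1, y_3 = 6, z_3 = 8.5, d_3 = 3, h_3 = 1.5, x_4 = 8, y_4 = 7.5, z_4 = 8, h_4 = 2, x_5 = 2, y_5 = 2, z_5 = 6.5, h_5 = 2.5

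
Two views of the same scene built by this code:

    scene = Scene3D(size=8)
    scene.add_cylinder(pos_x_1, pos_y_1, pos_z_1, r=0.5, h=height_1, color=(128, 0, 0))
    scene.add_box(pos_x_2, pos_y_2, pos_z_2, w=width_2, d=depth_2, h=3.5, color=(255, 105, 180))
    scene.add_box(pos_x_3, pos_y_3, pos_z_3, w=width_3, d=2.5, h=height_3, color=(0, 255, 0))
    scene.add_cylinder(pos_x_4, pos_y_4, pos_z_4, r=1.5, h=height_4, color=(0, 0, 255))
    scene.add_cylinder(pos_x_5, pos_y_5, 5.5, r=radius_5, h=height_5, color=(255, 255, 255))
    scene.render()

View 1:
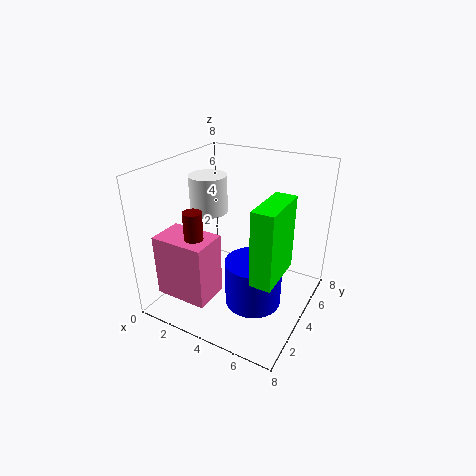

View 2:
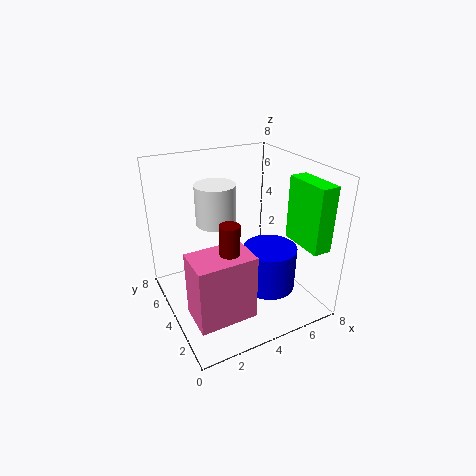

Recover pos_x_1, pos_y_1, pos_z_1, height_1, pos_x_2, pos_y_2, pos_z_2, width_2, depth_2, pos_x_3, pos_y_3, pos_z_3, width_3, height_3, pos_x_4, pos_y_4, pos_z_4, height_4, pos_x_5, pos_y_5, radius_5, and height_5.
pos_x_1 = 2.5; pos_y_1 = 2; pos_z_1 = 3; height_1 = 3; pos_x_2 = 0.5; pos_y_2 = 1; pos_z_2 = 1; width_2 = 3; depth_2 = 2; pos_x_3 = 6.5; pos_y_3 = 0.5; pos_z_3 = 4; width_3 = 1; height_3 = 3.5; pos_x_4 = 5.5; pos_y_4 = 3; pos_z_4 = 1; height_4 = 2.5; pos_x_5 = 2.5; pos_y_5 = 3.5; radius_5 = 1; height_5 = 2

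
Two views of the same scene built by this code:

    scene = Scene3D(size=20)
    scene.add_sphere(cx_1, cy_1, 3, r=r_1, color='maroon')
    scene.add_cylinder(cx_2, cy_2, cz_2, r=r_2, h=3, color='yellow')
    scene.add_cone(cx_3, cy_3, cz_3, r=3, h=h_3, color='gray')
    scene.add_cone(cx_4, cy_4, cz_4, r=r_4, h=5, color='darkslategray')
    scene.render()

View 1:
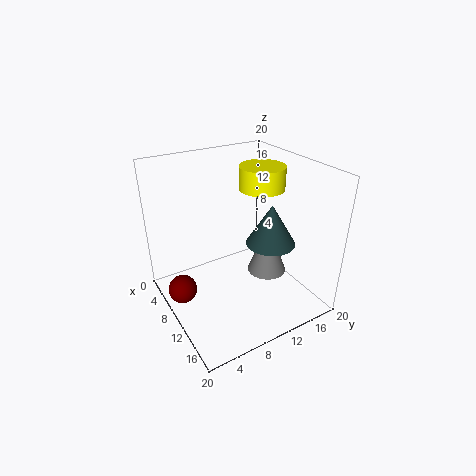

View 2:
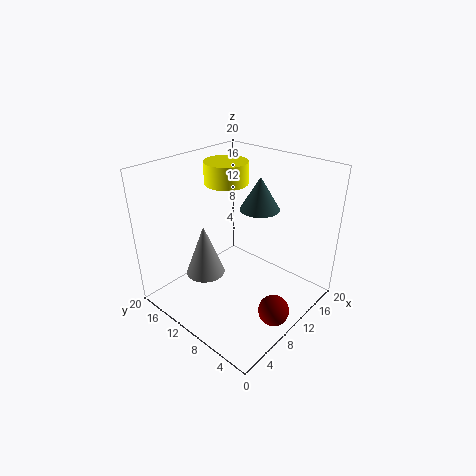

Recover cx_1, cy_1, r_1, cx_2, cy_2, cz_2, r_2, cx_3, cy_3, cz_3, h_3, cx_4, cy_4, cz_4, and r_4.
cx_1 = 8
cy_1 = 2
r_1 = 2
cx_2 = 11
cy_2 = 13
cz_2 = 17
r_2 = 3
cx_3 = 9
cy_3 = 16
cz_3 = 2
h_3 = 8
cx_4 = 16
cy_4 = 11
cz_4 = 12
r_4 = 3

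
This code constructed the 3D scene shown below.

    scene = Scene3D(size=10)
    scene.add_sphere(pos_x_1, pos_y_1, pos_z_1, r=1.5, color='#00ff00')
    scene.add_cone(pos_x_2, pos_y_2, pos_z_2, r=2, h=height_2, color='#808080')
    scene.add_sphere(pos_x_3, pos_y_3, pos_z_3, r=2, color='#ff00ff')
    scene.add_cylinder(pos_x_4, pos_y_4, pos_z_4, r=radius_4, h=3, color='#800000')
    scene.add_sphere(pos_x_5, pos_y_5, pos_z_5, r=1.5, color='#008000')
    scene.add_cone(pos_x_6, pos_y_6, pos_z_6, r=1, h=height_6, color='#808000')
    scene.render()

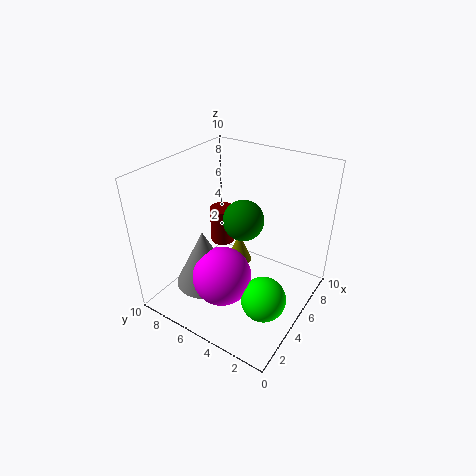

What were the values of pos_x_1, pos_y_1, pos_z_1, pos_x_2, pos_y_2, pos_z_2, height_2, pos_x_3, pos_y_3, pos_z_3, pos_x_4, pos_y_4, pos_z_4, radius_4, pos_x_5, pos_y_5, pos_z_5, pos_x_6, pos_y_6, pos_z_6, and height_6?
pos_x_1 = 3.5; pos_y_1 = 2; pos_z_1 = 2; pos_x_2 = 3; pos_y_2 = 6.5; pos_z_2 = 2; height_2 = 4; pos_x_3 = 3; pos_y_3 = 5; pos_z_3 = 3; pos_x_4 = 8; pos_y_4 = 8.5; pos_z_4 = 2; radius_4 = 1; pos_x_5 = 6.5; pos_y_5 = 5.5; pos_z_5 = 5.5; pos_x_6 = 7.5; pos_y_6 = 6.5; pos_z_6 = 1; height_6 = 2.5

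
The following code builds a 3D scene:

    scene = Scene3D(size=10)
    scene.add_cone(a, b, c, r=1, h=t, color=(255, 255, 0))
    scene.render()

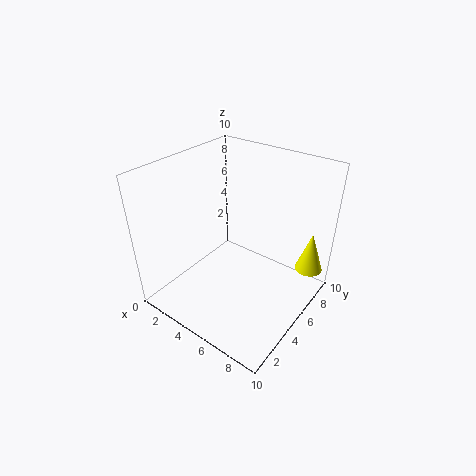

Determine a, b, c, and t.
a = 9; b = 8.5; c = 2; t = 3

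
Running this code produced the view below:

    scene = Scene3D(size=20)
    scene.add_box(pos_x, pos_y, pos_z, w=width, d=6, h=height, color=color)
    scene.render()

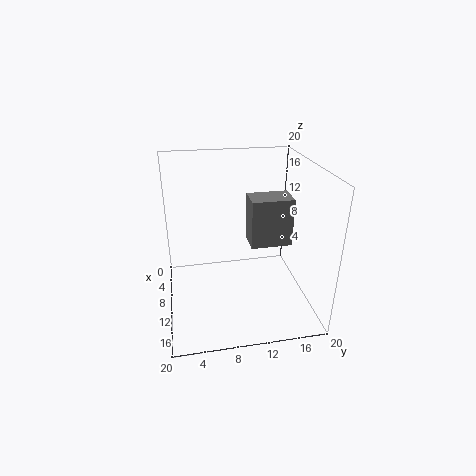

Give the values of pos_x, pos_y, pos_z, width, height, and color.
pos_x = 6; pos_y = 12; pos_z = 8; width = 4; height = 7; color = 'gray'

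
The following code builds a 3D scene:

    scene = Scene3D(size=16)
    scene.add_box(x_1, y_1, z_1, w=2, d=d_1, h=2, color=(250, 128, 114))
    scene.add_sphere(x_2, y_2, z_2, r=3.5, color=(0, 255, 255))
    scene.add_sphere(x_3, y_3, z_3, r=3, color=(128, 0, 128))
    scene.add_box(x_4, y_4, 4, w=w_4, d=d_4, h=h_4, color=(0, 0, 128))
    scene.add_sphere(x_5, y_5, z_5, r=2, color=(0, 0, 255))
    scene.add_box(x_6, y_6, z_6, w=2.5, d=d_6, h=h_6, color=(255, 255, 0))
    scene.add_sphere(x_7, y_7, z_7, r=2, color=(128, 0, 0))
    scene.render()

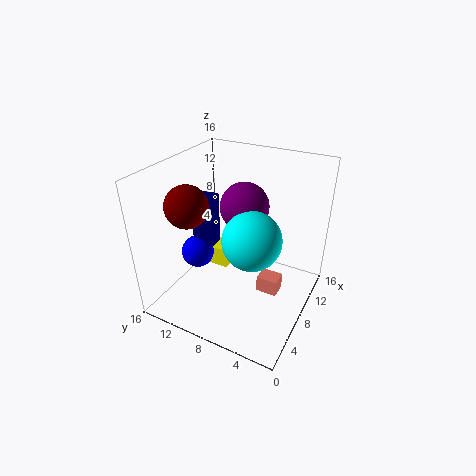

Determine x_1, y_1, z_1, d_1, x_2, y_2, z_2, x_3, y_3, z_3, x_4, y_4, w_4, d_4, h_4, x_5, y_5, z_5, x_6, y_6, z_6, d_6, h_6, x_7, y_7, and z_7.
x_1 = 9
y_1 = 3.5
z_1 = 0.5
d_1 = 2.5
x_2 = 9.5
y_2 = 7
z_2 = 7
x_3 = 12.5
y_3 = 9.5
z_3 = 9.5
x_4 = 8.5
y_4 = 12.5
w_4 = 3
d_4 = 2
h_4 = 7
x_5 = 8.5
y_5 = 14
z_5 = 4
x_6 = 9.5
y_6 = 10.5
z_6 = 2
d_6 = 2.5
h_6 = 2.5
x_7 = 2
y_7 = 10
z_7 = 14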